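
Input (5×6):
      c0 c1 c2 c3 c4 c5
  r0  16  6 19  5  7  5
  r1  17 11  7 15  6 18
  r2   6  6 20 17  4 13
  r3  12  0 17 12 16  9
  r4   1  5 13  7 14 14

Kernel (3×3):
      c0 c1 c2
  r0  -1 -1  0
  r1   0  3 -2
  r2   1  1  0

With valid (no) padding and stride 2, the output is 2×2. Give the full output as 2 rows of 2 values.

9 46
-40 -13

Output[0,0]: The receptive field on the input at this output position is [16 6 19 / 17 11 7 / 6 6 20]. Elementwise product with the kernel and sum: 16·-1 + 6·-1 + 11·3 + 7·-2 + 6·1 + 6·1.
Output[0,1]: The receptive field on the input at this output position is [19 5 7 / 7 15 6 / 20 17 4]. Elementwise product with the kernel and sum: 19·-1 + 5·-1 + 15·3 + 6·-2 + 20·1 + 17·1.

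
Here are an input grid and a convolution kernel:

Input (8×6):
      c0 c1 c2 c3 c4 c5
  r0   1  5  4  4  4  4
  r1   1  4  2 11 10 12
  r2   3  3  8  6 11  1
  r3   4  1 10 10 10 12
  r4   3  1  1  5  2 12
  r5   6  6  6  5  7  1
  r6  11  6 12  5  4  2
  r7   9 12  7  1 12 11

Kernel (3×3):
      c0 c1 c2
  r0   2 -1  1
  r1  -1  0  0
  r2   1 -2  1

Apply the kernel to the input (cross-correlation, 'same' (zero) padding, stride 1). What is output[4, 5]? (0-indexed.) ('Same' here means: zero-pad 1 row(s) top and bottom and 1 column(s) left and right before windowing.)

11

The receptive field on the zero-padded input at this output position is [10 12 0 / 2 12 0 / 7 1 0]. Elementwise product with the kernel and sum: 10·2 + 12·-1 + 0·1 + 2·-1 + 7·1 + 1·-2 + 0·1.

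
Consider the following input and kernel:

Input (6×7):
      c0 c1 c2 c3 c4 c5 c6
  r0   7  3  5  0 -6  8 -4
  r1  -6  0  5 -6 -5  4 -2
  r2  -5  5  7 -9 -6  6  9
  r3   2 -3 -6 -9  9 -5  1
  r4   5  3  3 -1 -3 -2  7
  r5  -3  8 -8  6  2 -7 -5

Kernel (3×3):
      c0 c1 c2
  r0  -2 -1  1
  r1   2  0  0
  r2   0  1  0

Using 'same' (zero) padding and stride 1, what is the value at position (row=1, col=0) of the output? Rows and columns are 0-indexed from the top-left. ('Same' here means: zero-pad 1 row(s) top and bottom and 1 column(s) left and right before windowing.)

-9

The receptive field on the zero-padded input at this output position is [0 7 3 / 0 -6 0 / 0 -5 5]. Elementwise product with the kernel and sum: 0·-2 + 7·-1 + 3·1 + 0·2 + -5·1.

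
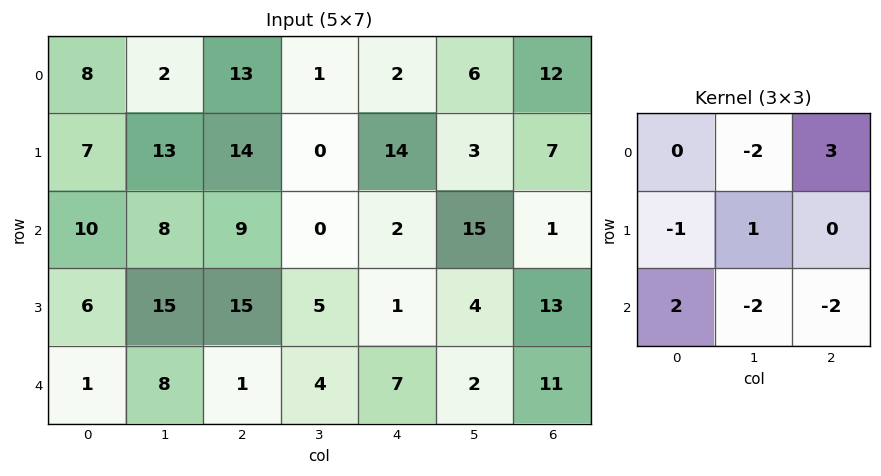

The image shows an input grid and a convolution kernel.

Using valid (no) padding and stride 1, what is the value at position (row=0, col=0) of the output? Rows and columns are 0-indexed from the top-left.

The receptive field on the input at this output position is [8 2 13 / 7 13 14 / 10 8 9]. Elementwise product with the kernel and sum: 2·-2 + 13·3 + 7·-1 + 13·1 + 10·2 + 8·-2 + 9·-2.

27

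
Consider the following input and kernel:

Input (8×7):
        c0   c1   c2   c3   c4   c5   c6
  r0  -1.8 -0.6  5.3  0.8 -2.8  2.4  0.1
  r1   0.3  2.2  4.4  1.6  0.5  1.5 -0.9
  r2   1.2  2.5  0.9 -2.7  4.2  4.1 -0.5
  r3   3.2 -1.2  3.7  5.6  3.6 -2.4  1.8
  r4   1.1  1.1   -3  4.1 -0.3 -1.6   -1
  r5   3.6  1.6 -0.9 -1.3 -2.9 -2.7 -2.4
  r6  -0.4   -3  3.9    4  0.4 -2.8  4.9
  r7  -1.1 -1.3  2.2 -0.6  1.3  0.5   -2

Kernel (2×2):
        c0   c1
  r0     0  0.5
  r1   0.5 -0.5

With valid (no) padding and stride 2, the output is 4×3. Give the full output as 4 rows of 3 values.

Output[0,0]: The receptive field on the input at this output position is [-1.8 -0.6 / 0.3 2.2]. Elementwise product with the kernel and sum: -0.6·0.5 + 0.3·0.5 + 2.2·-0.5.
Output[0,1]: The receptive field on the input at this output position is [5.3 0.8 / 4.4 1.6]. Elementwise product with the kernel and sum: 0.8·0.5 + 4.4·0.5 + 1.6·-0.5.

-1.25 1.8 0.7
3.45 -2.3 5.05
1.55 2.25 -0.9
-1.4 3.4 -1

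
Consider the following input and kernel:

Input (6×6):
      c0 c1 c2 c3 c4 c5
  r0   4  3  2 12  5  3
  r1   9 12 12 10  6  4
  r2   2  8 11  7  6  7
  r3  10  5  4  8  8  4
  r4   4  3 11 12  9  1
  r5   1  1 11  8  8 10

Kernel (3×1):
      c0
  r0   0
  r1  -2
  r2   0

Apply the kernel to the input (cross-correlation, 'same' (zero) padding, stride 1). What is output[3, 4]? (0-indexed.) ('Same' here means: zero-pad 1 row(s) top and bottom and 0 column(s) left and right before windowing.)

The receptive field on the zero-padded input at this output position is [6 / 8 / 9]. Elementwise product with the kernel and sum: 8·-2.

-16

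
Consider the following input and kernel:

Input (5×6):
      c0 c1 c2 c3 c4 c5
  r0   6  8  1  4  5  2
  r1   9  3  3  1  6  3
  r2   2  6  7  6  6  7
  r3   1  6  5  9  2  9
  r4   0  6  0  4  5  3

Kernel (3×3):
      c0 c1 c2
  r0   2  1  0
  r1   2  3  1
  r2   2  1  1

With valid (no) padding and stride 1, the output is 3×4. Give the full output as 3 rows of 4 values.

67 58 47 61
63 74 66 74
41 71 68 67

Output[0,0]: The receptive field on the input at this output position is [6 8 1 / 9 3 3 / 2 6 7]. Elementwise product with the kernel and sum: 6·2 + 8·1 + 9·2 + 3·3 + 3·1 + 2·2 + 6·1 + 7·1.
Output[0,1]: The receptive field on the input at this output position is [8 1 4 / 3 3 1 / 6 7 6]. Elementwise product with the kernel and sum: 8·2 + 1·1 + 3·2 + 3·3 + 1·1 + 6·2 + 7·1 + 6·1.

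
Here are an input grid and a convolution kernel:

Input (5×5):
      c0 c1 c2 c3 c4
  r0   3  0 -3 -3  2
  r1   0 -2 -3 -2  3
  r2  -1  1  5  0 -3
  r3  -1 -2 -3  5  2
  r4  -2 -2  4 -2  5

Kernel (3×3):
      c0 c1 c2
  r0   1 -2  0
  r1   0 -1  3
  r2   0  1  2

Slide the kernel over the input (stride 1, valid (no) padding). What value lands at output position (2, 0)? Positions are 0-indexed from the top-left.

-4

The receptive field on the input at this output position is [-1 1 5 / -1 -2 -3 / -2 -2 4]. Elementwise product with the kernel and sum: -1·1 + 1·-2 + -2·-1 + -3·3 + -2·1 + 4·2.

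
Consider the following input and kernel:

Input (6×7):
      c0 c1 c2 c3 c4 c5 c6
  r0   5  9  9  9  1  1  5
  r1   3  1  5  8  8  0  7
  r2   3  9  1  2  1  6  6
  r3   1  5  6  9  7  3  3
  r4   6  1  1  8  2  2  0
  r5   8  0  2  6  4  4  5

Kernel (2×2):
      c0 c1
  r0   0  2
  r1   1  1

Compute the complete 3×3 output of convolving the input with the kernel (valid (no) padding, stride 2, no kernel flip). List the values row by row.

22 31 10
24 19 22
10 24 12

Output[0,0]: The receptive field on the input at this output position is [5 9 / 3 1]. Elementwise product with the kernel and sum: 9·2 + 3·1 + 1·1.
Output[0,1]: The receptive field on the input at this output position is [9 9 / 5 8]. Elementwise product with the kernel and sum: 9·2 + 5·1 + 8·1.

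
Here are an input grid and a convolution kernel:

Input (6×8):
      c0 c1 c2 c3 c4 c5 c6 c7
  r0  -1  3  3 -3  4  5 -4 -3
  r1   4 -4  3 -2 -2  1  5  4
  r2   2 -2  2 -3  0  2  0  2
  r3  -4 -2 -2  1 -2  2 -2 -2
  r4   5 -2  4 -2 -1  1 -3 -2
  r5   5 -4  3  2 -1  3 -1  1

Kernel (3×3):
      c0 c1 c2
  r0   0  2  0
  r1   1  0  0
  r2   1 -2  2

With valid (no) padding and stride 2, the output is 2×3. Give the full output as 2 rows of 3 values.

20 5 4
9 -2 -7

Output[0,0]: The receptive field on the input at this output position is [-1 3 3 / 4 -4 3 / 2 -2 2]. Elementwise product with the kernel and sum: 3·2 + 4·1 + 2·1 + -2·-2 + 2·2.
Output[0,1]: The receptive field on the input at this output position is [3 -3 4 / 3 -2 -2 / 2 -3 0]. Elementwise product with the kernel and sum: -3·2 + 3·1 + 2·1 + -3·-2 + 0·2.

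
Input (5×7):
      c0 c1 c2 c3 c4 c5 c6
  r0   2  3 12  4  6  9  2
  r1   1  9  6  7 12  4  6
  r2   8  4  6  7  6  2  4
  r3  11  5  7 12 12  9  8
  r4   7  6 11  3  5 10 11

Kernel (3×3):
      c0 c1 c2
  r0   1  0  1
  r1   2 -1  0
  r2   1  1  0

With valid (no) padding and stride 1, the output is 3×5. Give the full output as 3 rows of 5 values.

Output[0,0]: The receptive field on the input at this output position is [2 3 12 / 1 9 6 / 8 4 6]. Elementwise product with the kernel and sum: 2·1 + 12·1 + 1·2 + 9·-1 + 8·1 + 4·1.

19 29 36 28 36
35 30 42 43 49
44 31 28 29 40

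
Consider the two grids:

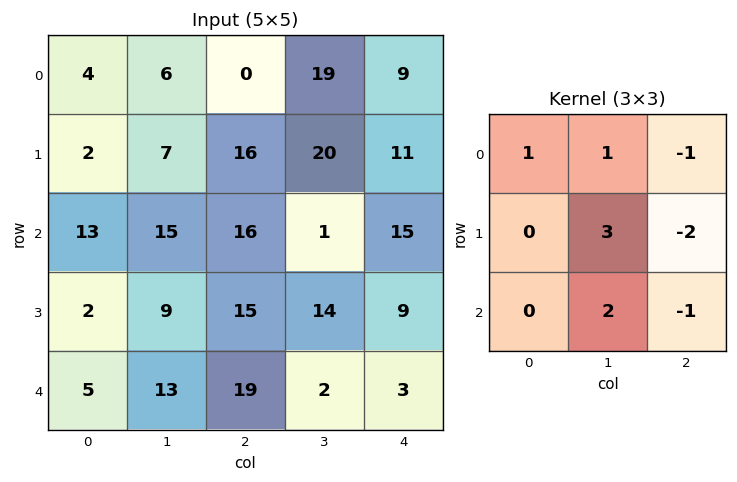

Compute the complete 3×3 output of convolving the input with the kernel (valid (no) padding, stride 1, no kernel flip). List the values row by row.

13 26 35
9 65 17
16 83 27

Output[0,0]: The receptive field on the input at this output position is [4 6 0 / 2 7 16 / 13 15 16]. Elementwise product with the kernel and sum: 4·1 + 6·1 + 0·-1 + 7·3 + 16·-2 + 15·2 + 16·-1.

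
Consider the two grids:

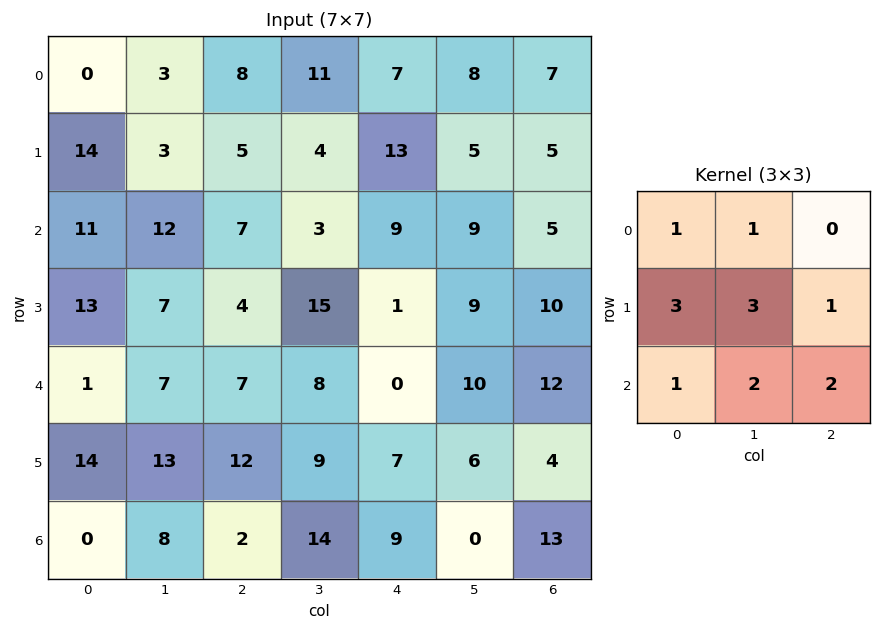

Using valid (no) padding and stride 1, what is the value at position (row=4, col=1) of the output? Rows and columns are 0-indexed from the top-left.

138

The receptive field on the input at this output position is [7 7 8 / 13 12 9 / 8 2 14]. Elementwise product with the kernel and sum: 7·1 + 7·1 + 13·3 + 12·3 + 9·1 + 8·1 + 2·2 + 14·2.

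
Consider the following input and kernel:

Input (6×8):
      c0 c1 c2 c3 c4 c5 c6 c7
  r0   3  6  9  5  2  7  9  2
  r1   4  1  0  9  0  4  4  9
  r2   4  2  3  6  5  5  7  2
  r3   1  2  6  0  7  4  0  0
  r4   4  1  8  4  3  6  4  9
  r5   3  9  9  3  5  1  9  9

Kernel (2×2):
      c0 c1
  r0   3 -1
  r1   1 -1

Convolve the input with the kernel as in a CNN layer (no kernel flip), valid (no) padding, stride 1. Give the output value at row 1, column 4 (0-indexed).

The receptive field on the input at this output position is [0 4 / 5 5]. Elementwise product with the kernel and sum: 0·3 + 4·-1 + 5·1 + 5·-1.

-4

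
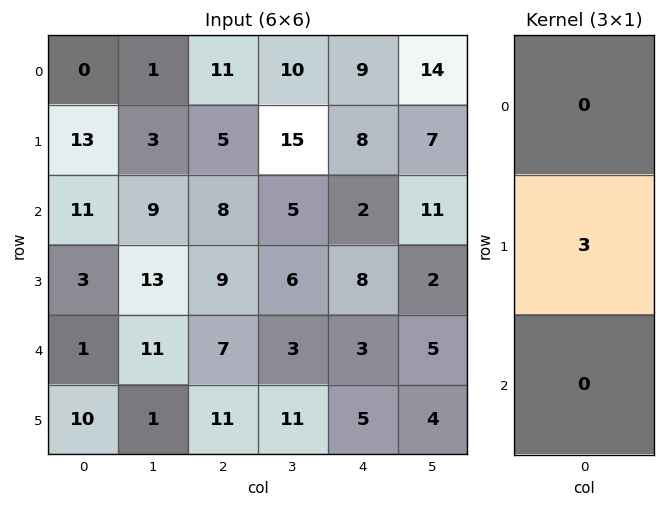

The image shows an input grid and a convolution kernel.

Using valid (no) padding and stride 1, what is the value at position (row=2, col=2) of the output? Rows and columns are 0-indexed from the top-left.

27

The receptive field on the input at this output position is [8 / 9 / 7]. Elementwise product with the kernel and sum: 9·3.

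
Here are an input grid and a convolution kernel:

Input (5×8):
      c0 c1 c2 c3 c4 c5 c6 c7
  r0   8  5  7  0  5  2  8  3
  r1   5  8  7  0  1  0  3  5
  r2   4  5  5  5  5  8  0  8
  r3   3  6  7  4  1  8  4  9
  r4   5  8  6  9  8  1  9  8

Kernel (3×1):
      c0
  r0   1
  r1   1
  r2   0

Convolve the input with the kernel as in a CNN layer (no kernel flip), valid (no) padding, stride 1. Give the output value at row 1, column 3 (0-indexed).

5

The receptive field on the input at this output position is [0 / 5 / 4]. Elementwise product with the kernel and sum: 0·1 + 5·1.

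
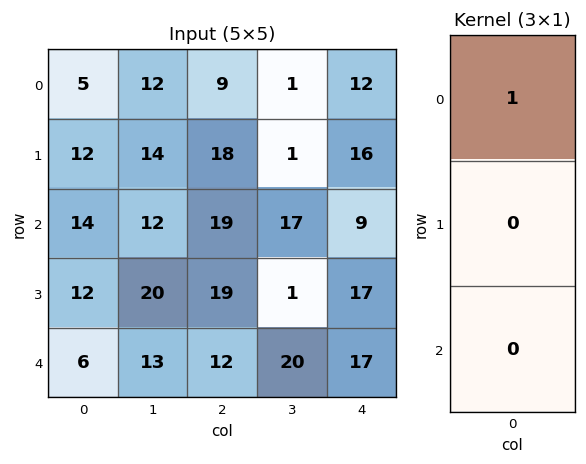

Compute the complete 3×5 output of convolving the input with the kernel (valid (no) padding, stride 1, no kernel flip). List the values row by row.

5 12 9 1 12
12 14 18 1 16
14 12 19 17 9

Output[0,0]: The receptive field on the input at this output position is [5 / 12 / 14]. Elementwise product with the kernel and sum: 5·1.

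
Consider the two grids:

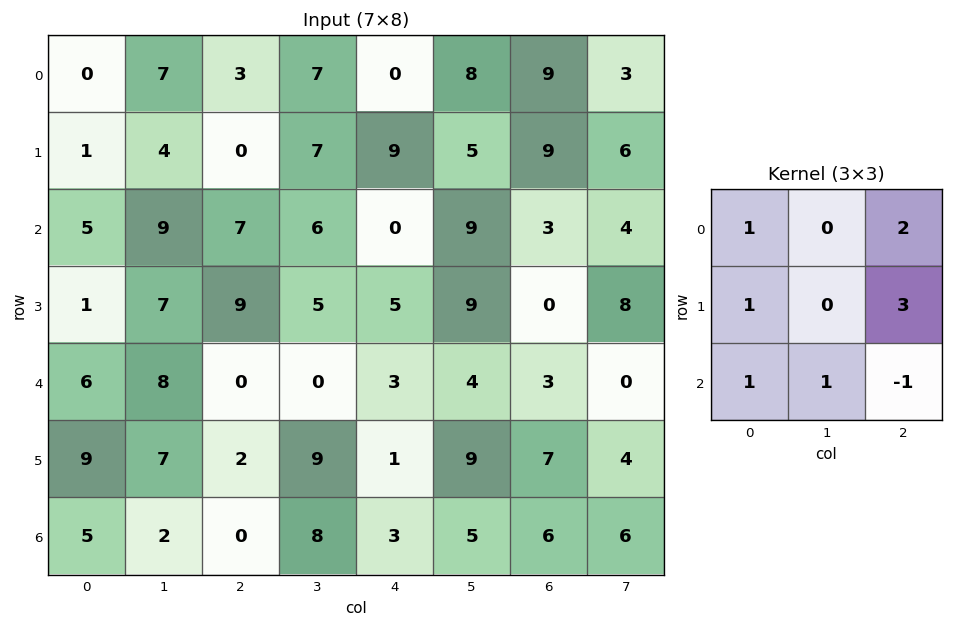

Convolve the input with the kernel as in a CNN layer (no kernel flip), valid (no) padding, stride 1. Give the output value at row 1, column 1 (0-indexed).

The receptive field on the input at this output position is [4 0 7 / 9 7 6 / 7 9 5]. Elementwise product with the kernel and sum: 4·1 + 7·2 + 9·1 + 6·3 + 7·1 + 9·1 + 5·-1.

56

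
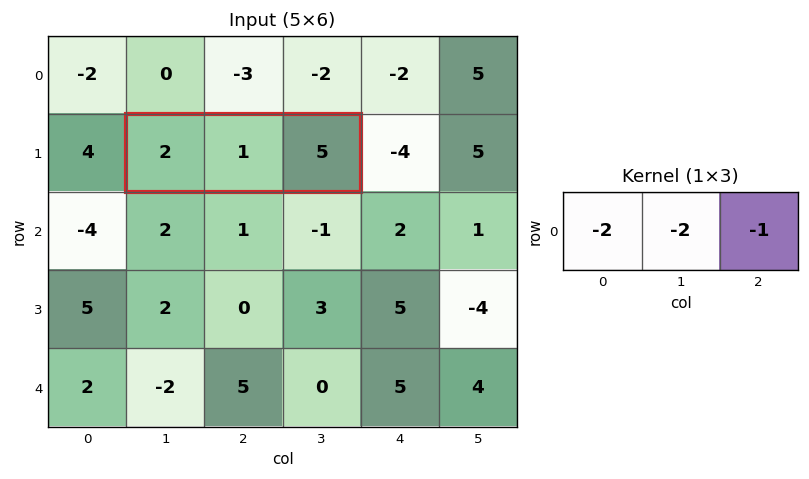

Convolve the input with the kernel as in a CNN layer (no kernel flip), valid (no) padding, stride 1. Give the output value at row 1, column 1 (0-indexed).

-11

The receptive field on the input at this output position is [2 1 5]. Elementwise product with the kernel and sum: 2·-2 + 1·-2 + 5·-1.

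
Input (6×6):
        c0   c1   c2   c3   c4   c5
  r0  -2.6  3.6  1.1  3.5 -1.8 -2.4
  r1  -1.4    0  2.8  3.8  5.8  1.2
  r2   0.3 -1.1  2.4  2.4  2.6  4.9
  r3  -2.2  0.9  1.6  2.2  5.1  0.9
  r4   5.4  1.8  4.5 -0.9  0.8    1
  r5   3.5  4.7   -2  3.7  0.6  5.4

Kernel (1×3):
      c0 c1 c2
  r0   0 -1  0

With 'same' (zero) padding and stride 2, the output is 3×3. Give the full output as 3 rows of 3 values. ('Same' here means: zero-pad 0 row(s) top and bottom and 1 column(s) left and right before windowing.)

Output[0,0]: The receptive field on the zero-padded input at this output position is [0 -2.6 3.6]. Elementwise product with the kernel and sum: -2.6·-1.

2.6 -1.1 1.8
-0.3 -2.4 -2.6
-5.4 -4.5 -0.8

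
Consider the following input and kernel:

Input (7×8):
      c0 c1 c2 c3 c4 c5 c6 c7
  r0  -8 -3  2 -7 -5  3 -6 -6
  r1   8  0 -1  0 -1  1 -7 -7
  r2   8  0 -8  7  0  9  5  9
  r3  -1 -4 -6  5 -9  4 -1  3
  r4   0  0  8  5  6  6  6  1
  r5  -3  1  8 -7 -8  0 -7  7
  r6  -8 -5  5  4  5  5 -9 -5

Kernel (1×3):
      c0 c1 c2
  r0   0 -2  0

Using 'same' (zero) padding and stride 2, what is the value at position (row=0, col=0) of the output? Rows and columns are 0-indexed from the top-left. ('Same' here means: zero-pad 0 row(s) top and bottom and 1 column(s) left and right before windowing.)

16

The receptive field on the zero-padded input at this output position is [0 -8 -3]. Elementwise product with the kernel and sum: -8·-2.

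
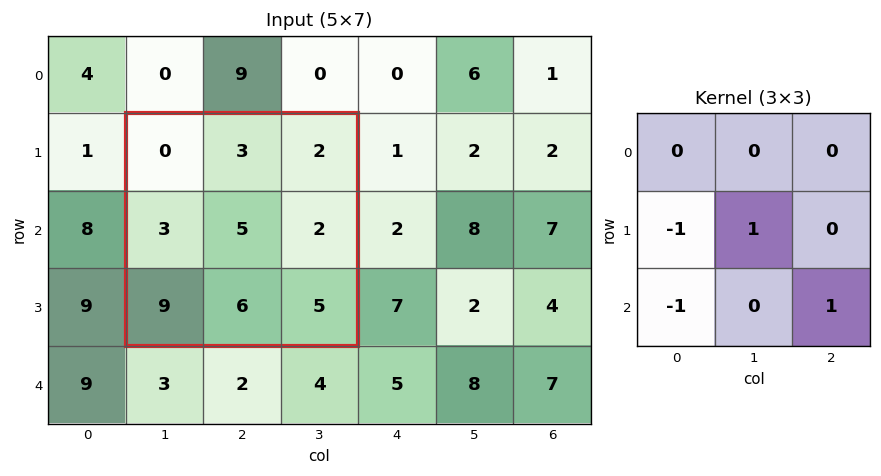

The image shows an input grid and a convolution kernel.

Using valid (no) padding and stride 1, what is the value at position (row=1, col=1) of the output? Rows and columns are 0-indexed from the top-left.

-2

The receptive field on the input at this output position is [0 3 2 / 3 5 2 / 9 6 5]. Elementwise product with the kernel and sum: 3·-1 + 5·1 + 9·-1 + 5·1.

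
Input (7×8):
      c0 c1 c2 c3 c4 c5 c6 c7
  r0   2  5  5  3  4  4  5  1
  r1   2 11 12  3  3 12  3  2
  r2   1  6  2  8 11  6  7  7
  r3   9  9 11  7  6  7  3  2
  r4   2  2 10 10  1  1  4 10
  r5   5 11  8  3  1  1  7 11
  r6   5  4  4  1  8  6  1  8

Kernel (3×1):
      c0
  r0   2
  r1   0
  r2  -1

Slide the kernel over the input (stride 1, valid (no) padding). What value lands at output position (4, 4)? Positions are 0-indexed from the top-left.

-6

The receptive field on the input at this output position is [1 / 1 / 8]. Elementwise product with the kernel and sum: 1·2 + 8·-1.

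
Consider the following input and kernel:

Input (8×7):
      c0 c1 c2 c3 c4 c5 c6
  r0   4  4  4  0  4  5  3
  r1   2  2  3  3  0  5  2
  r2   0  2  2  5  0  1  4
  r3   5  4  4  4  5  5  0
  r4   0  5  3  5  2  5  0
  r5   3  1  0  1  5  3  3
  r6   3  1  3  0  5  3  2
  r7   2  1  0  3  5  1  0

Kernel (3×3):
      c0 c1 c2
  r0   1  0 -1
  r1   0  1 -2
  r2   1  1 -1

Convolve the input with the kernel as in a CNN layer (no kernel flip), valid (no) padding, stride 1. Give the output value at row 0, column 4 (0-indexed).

The receptive field on the input at this output position is [4 5 3 / 0 5 2 / 0 1 4]. Elementwise product with the kernel and sum: 4·1 + 3·-1 + 5·1 + 2·-2 + 0·1 + 1·1 + 4·-1.

-1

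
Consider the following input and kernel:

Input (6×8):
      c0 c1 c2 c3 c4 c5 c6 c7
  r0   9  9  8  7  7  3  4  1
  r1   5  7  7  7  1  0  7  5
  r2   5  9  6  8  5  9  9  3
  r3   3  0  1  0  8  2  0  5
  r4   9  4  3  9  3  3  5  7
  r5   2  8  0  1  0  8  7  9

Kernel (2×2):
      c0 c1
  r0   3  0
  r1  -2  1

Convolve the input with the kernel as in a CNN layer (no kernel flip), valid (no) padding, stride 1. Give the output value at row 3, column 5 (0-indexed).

5

The receptive field on the input at this output position is [2 0 / 3 5]. Elementwise product with the kernel and sum: 2·3 + 3·-2 + 5·1.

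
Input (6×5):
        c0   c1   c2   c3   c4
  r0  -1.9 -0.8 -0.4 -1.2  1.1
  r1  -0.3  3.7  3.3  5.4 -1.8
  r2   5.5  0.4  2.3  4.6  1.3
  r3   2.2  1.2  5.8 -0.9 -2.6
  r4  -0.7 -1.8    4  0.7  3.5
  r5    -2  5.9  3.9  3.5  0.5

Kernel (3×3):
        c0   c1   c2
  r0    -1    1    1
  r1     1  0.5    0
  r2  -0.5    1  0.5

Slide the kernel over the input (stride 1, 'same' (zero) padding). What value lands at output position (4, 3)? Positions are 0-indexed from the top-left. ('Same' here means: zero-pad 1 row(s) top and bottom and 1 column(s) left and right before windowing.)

The receptive field on the zero-padded input at this output position is [5.8 -0.9 -2.6 / 4 0.7 3.5 / 3.9 3.5 0.5]. Elementwise product with the kernel and sum: 5.8·-1 + -0.9·1 + -2.6·1 + 4·1 + 0.7·0.5 + 3.9·-0.5 + 3.5·1 + 0.5·0.5.

-3.15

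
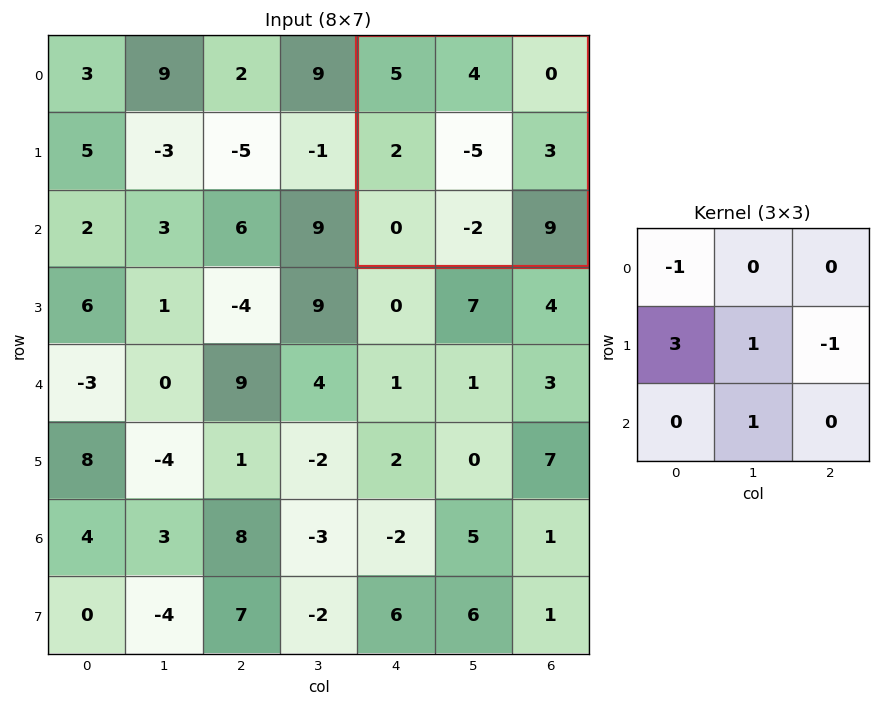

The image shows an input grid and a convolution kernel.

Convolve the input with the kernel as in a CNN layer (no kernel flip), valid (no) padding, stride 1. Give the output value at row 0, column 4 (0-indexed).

-9

The receptive field on the input at this output position is [5 4 0 / 2 -5 3 / 0 -2 9]. Elementwise product with the kernel and sum: 5·-1 + 2·3 + -5·1 + 3·-1 + -2·1.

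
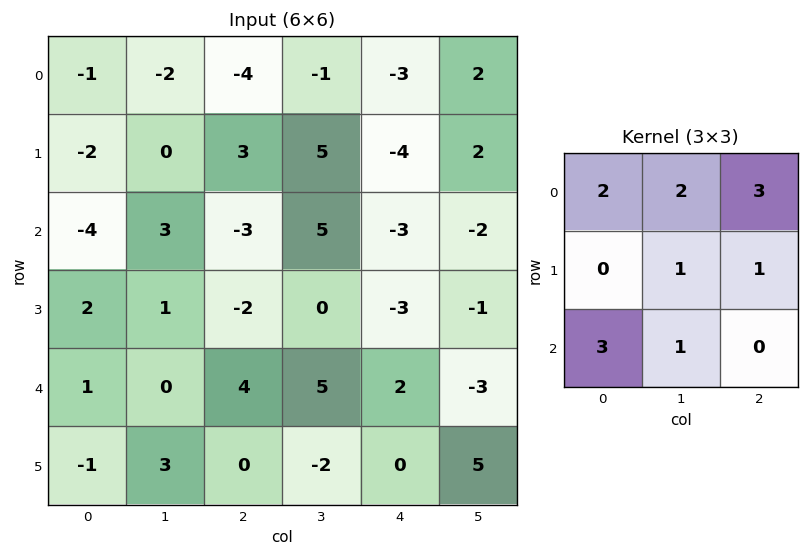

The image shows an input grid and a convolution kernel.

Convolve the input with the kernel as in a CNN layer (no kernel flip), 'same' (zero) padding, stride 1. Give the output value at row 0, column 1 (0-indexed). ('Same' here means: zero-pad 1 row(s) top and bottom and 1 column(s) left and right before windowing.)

The receptive field on the zero-padded input at this output position is [0 0 0 / -1 -2 -4 / -2 0 3]. Elementwise product with the kernel and sum: 0·2 + 0·2 + 0·3 + -2·1 + -4·1 + -2·3 + 0·1.

-12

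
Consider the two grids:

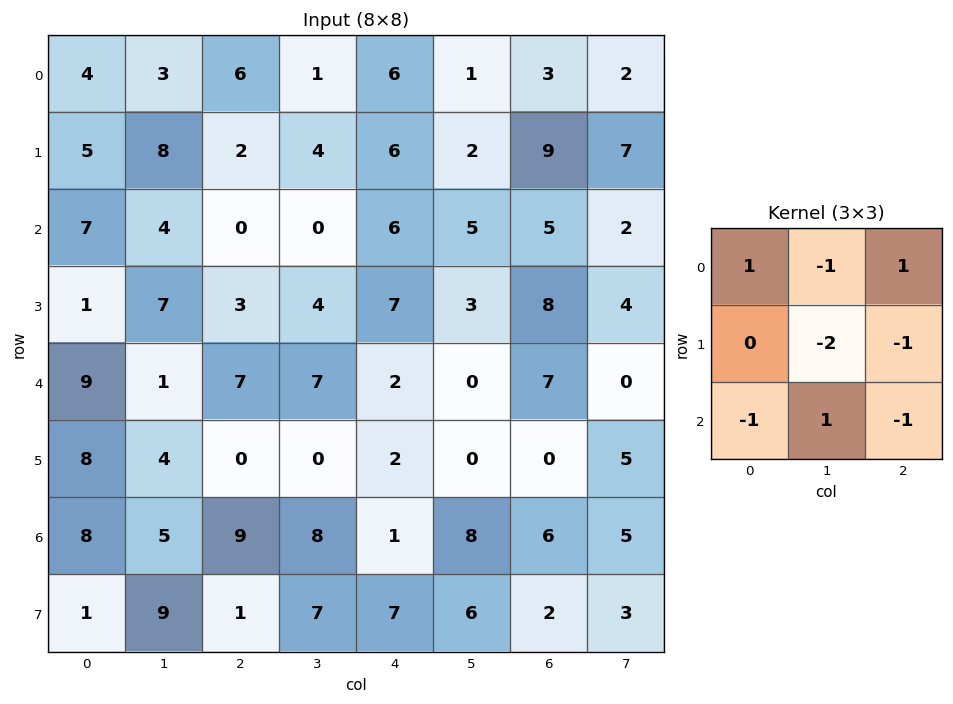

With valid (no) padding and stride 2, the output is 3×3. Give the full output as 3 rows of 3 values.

Output[0,0]: The receptive field on the input at this output position is [4 3 6 / 5 8 2 / 7 4 0]. Elementwise product with the kernel and sum: 4·1 + 3·-1 + 6·1 + 8·-2 + 2·-1 + 7·-1 + 4·1 + 0·-1.
Output[0,1]: The receptive field on the input at this output position is [6 1 6 / 2 4 6 / 0 0 6]. Elementwise product with the kernel and sum: 6·1 + 1·-1 + 6·1 + 4·-2 + 6·-1 + 0·-1 + 0·1 + 6·-1.

-14 -9 -11
-29 -11 -17
-5 -2 10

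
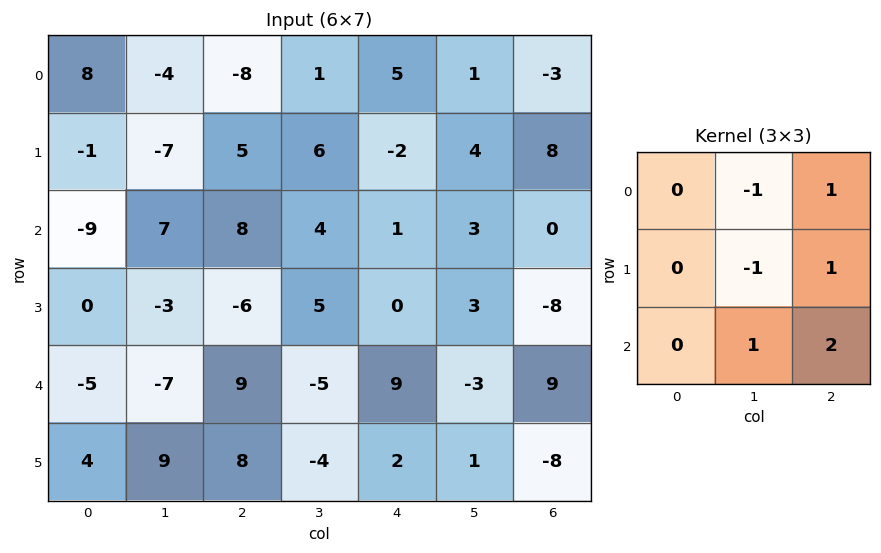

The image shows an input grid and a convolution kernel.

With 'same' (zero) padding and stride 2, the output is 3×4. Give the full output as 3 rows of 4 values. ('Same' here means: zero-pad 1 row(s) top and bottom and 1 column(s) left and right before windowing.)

Output[0,0]: The receptive field on the zero-padded input at this output position is [0 0 0 / 0 8 -4 / 0 -1 -7]. Elementwise product with the kernel and sum: 0·-1 + 0·1 + 8·-1 + -4·1 + -1·1 + -7·2.
Output[0,1]: The receptive field on the zero-padded input at this output position is [0 0 0 / -4 -8 1 / -7 5 6]. Elementwise product with the kernel and sum: 0·-1 + 0·1 + -8·-1 + 1·1 + 5·1 + 6·2.

-27 26 2 11
4 1 14 -16
17 -3 -5 -9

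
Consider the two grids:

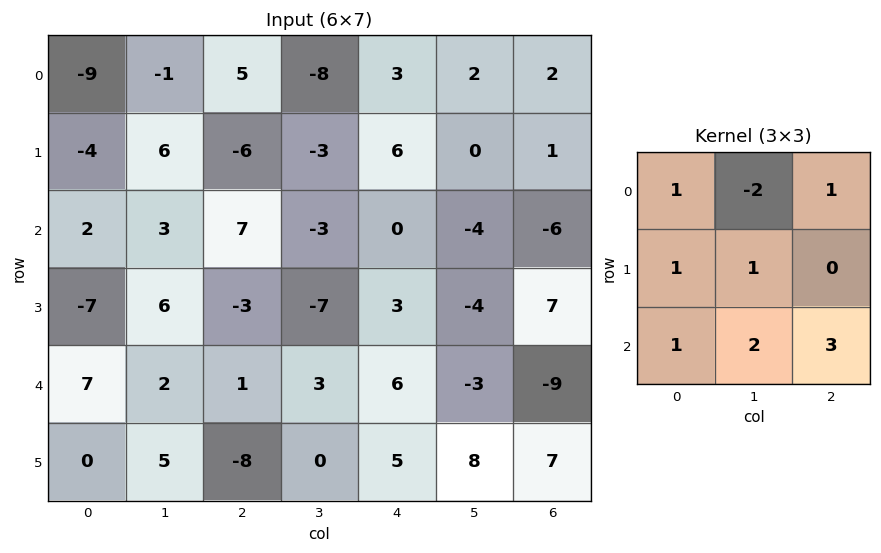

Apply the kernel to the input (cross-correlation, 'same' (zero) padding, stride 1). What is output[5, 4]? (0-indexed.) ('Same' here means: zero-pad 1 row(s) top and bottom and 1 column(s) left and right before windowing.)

-7

The receptive field on the zero-padded input at this output position is [3 6 -3 / 0 5 8 / 0 0 0]. Elementwise product with the kernel and sum: 3·1 + 6·-2 + -3·1 + 0·1 + 5·1 + 0·1 + 0·2 + 0·3.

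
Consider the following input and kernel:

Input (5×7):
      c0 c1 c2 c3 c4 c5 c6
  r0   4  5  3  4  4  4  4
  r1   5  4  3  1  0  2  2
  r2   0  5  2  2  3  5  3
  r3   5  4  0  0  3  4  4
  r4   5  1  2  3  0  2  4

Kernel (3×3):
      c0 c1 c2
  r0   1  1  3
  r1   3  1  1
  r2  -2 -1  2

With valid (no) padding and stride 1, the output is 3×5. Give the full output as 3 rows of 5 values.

Output[0,0]: The receptive field on the input at this output position is [4 5 3 / 5 4 3 / 0 5 2]. Elementwise product with the kernel and sum: 4·1 + 5·1 + 3·3 + 5·3 + 4·1 + 3·1 + 0·-2 + 5·-1 + 2·2.

39 28 29 28 19
11 21 21 26 23
23 27 9 25 40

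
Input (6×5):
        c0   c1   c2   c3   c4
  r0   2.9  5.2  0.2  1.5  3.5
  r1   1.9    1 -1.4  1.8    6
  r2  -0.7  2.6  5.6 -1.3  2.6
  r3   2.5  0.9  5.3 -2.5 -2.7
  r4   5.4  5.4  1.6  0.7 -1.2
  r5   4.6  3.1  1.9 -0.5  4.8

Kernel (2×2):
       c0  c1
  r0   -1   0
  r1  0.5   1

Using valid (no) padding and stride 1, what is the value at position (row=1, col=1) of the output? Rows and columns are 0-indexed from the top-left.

5.9

The receptive field on the input at this output position is [1 -1.4 / 2.6 5.6]. Elementwise product with the kernel and sum: 1·-1 + 2.6·0.5 + 5.6·1.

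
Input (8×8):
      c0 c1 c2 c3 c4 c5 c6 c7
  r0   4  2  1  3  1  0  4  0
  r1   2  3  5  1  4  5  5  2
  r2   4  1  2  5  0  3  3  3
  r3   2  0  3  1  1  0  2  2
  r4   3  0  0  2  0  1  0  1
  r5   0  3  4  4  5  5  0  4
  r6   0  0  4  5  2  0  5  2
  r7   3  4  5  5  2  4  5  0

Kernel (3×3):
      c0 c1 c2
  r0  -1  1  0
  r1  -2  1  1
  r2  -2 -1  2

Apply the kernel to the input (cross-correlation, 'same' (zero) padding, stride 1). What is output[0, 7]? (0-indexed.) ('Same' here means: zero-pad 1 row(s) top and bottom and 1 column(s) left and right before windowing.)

-20

The receptive field on the zero-padded input at this output position is [0 0 0 / 4 0 0 / 5 2 0]. Elementwise product with the kernel and sum: 0·-1 + 0·1 + 4·-2 + 0·1 + 0·1 + 5·-2 + 2·-1 + 0·2.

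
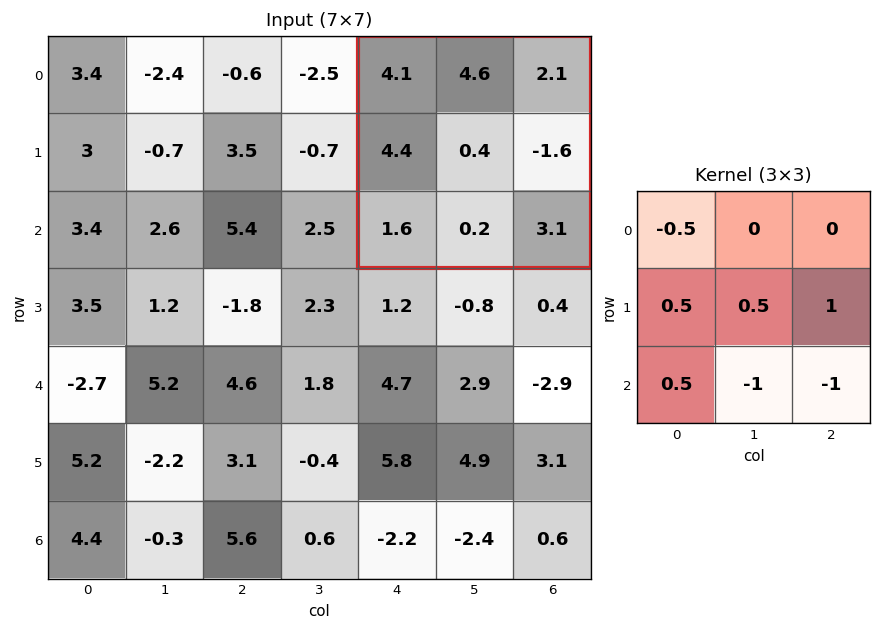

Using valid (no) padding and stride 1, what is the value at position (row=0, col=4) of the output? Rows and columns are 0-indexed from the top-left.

-3.75

The receptive field on the input at this output position is [4.1 4.6 2.1 / 4.4 0.4 -1.6 / 1.6 0.2 3.1]. Elementwise product with the kernel and sum: 4.1·-0.5 + 4.4·0.5 + 0.4·0.5 + -1.6·1 + 1.6·0.5 + 0.2·-1 + 3.1·-1.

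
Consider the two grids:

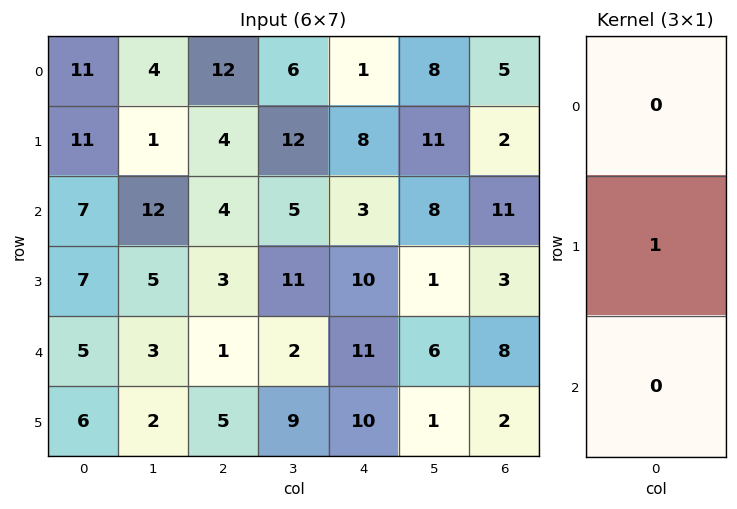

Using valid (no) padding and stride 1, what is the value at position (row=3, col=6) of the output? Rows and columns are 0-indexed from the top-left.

8

The receptive field on the input at this output position is [3 / 8 / 2]. Elementwise product with the kernel and sum: 8·1.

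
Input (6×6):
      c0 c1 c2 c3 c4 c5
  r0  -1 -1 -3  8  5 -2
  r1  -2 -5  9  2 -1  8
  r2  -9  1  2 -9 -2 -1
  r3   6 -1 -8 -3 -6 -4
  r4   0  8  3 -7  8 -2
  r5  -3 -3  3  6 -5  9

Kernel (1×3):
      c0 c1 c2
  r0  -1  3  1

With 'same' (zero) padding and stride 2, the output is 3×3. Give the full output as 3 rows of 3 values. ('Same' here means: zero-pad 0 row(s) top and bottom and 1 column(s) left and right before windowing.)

-4 0 5
-26 -4 2
8 -6 29

Output[0,0]: The receptive field on the zero-padded input at this output position is [0 -1 -1]. Elementwise product with the kernel and sum: 0·-1 + -1·3 + -1·1.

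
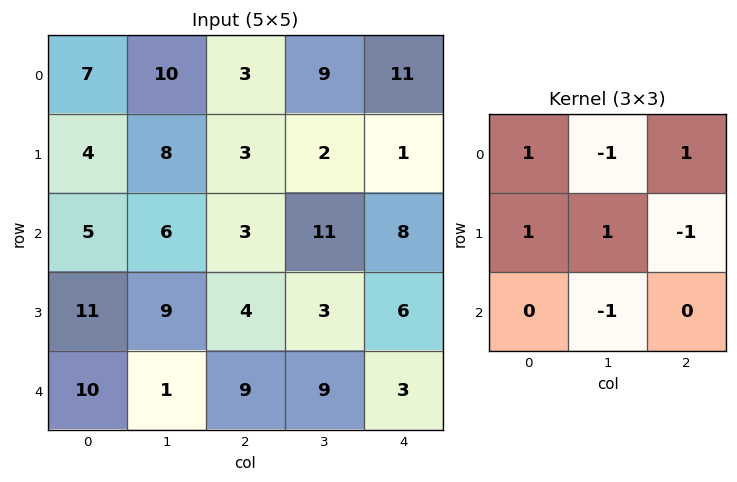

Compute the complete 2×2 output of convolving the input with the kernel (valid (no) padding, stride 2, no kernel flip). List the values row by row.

3 -2
17 -8

Output[0,0]: The receptive field on the input at this output position is [7 10 3 / 4 8 3 / 5 6 3]. Elementwise product with the kernel and sum: 7·1 + 10·-1 + 3·1 + 4·1 + 8·1 + 3·-1 + 6·-1.
Output[0,1]: The receptive field on the input at this output position is [3 9 11 / 3 2 1 / 3 11 8]. Elementwise product with the kernel and sum: 3·1 + 9·-1 + 11·1 + 3·1 + 2·1 + 1·-1 + 11·-1.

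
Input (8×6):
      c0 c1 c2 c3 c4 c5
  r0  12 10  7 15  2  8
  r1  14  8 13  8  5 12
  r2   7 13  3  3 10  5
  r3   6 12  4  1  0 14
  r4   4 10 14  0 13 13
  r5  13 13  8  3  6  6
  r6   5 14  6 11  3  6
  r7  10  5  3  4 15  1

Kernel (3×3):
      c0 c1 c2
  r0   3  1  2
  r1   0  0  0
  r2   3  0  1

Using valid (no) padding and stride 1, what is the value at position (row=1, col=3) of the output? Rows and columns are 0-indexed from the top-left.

The receptive field on the input at this output position is [8 5 12 / 3 10 5 / 1 0 14]. Elementwise product with the kernel and sum: 8·3 + 5·1 + 12·2 + 1·3 + 14·1.

70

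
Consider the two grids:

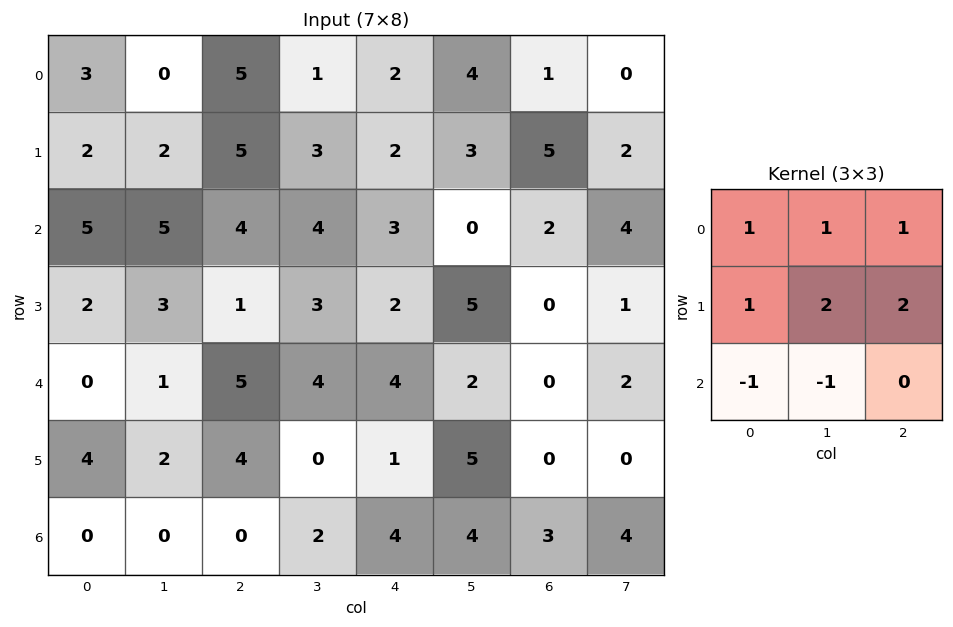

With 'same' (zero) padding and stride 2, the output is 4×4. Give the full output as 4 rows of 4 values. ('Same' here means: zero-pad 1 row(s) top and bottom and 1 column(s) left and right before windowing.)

Output[0,0]: The receptive field on the zero-padded input at this output position is [0 0 0 / 0 3 0 / 0 2 2]. Elementwise product with the kernel and sum: 0·1 + 0·1 + 0·1 + 0·1 + 3·2 + 0·2 + 0·-1 + 2·-1.

4 5 8 -2
22 27 13 17
3 20 25 7
6 10 24 23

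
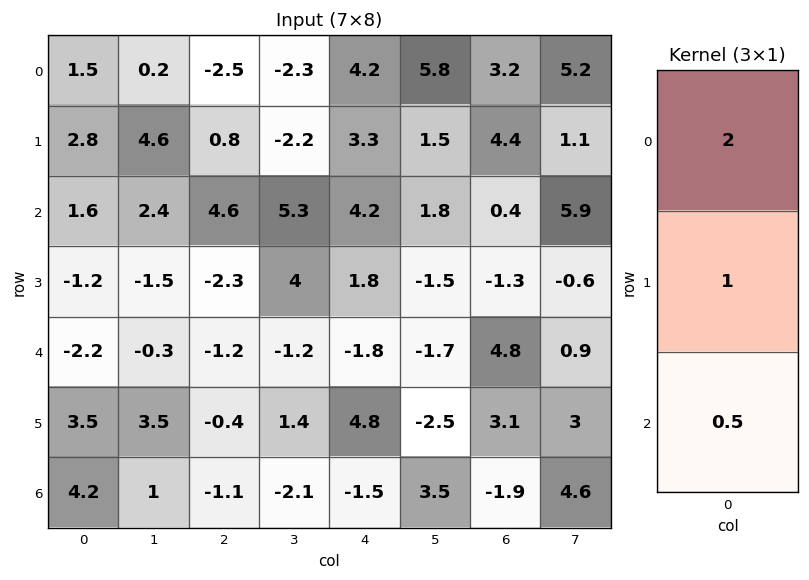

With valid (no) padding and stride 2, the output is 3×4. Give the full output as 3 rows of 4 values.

Output[0,0]: The receptive field on the input at this output position is [1.5 / 2.8 / 1.6]. Elementwise product with the kernel and sum: 1.5·2 + 2.8·1 + 1.6·0.5.

6.6 -1.9 13.8 11
0.9 6.3 9.3 1.9
1.2 -3.35 0.45 11.75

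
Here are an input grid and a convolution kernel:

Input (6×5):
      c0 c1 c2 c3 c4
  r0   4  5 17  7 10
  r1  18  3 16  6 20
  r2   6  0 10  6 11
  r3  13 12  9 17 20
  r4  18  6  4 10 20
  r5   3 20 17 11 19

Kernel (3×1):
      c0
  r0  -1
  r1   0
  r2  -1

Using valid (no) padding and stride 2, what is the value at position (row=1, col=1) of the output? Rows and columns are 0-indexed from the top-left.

-14

The receptive field on the input at this output position is [10 / 9 / 4]. Elementwise product with the kernel and sum: 10·-1 + 4·-1.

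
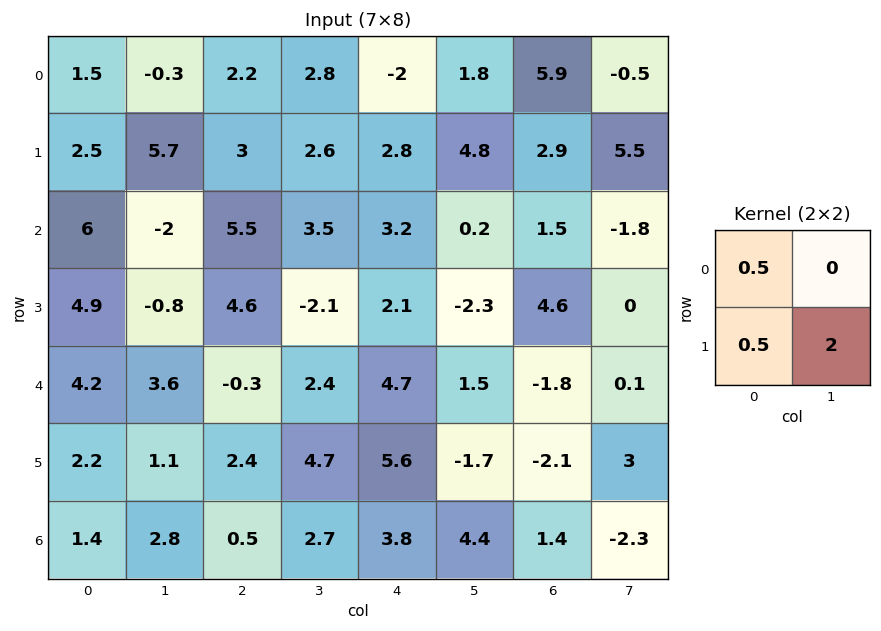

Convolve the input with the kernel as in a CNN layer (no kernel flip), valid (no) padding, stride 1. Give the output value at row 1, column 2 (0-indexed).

11.25

The receptive field on the input at this output position is [3 2.6 / 5.5 3.5]. Elementwise product with the kernel and sum: 3·0.5 + 5.5·0.5 + 3.5·2.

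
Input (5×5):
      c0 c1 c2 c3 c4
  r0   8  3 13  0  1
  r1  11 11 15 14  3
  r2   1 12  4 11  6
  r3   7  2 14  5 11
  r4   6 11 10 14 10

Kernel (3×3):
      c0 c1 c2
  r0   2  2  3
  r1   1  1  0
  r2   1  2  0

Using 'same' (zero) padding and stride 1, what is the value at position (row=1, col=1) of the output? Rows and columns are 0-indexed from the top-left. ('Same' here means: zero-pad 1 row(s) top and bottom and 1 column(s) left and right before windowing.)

The receptive field on the zero-padded input at this output position is [8 3 13 / 11 11 15 / 1 12 4]. Elementwise product with the kernel and sum: 8·2 + 3·2 + 13·3 + 11·1 + 11·1 + 1·1 + 12·2.

108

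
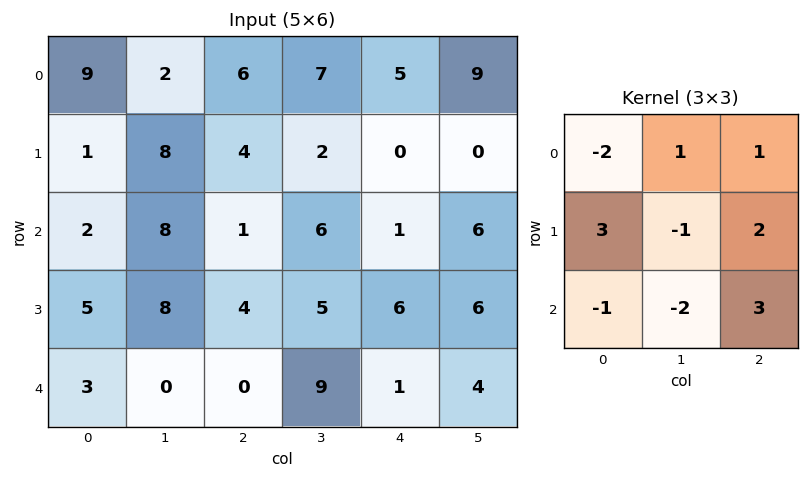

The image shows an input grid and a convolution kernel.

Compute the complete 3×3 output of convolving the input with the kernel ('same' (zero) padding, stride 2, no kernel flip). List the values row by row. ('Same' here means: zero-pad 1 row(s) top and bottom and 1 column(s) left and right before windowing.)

17 4 32
37 24 26
10 11 36

Output[0,0]: The receptive field on the zero-padded input at this output position is [0 0 0 / 0 9 2 / 0 1 8]. Elementwise product with the kernel and sum: 0·-2 + 0·1 + 0·1 + 0·3 + 9·-1 + 2·2 + 0·-1 + 1·-2 + 8·3.
Output[0,1]: The receptive field on the zero-padded input at this output position is [0 0 0 / 2 6 7 / 8 4 2]. Elementwise product with the kernel and sum: 0·-2 + 0·1 + 0·1 + 2·3 + 6·-1 + 7·2 + 8·-1 + 4·-2 + 2·3.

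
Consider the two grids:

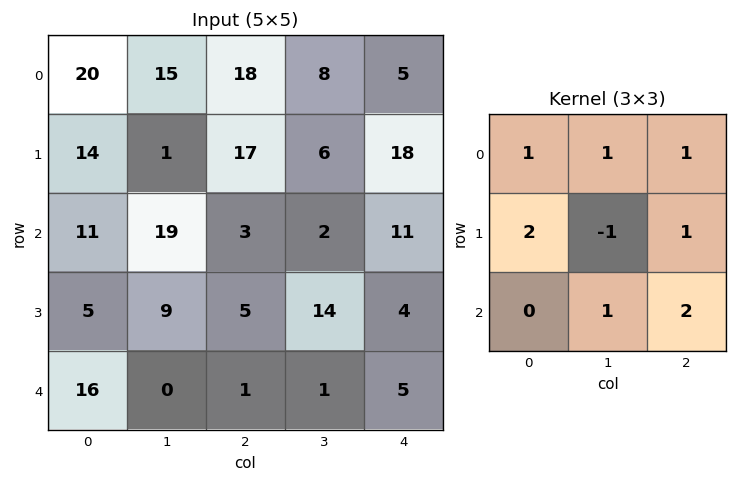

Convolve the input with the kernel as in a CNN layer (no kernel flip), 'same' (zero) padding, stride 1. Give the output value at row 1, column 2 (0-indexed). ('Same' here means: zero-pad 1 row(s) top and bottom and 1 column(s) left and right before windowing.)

39

The receptive field on the zero-padded input at this output position is [15 18 8 / 1 17 6 / 19 3 2]. Elementwise product with the kernel and sum: 15·1 + 18·1 + 8·1 + 1·2 + 17·-1 + 6·1 + 3·1 + 2·2.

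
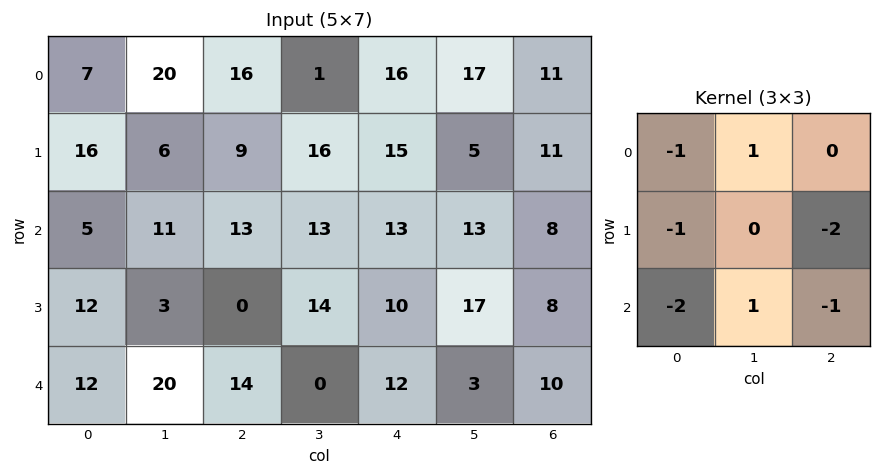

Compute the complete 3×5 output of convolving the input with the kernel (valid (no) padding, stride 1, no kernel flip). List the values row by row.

-33 -64 -80 -37 -57
-62 -54 -28 -75 -50
-24 -55 -60 -39 -57

Output[0,0]: The receptive field on the input at this output position is [7 20 16 / 16 6 9 / 5 11 13]. Elementwise product with the kernel and sum: 7·-1 + 20·1 + 16·-1 + 9·-2 + 5·-2 + 11·1 + 13·-1.
Output[0,1]: The receptive field on the input at this output position is [20 16 1 / 6 9 16 / 11 13 13]. Elementwise product with the kernel and sum: 20·-1 + 16·1 + 6·-1 + 16·-2 + 11·-2 + 13·1 + 13·-1.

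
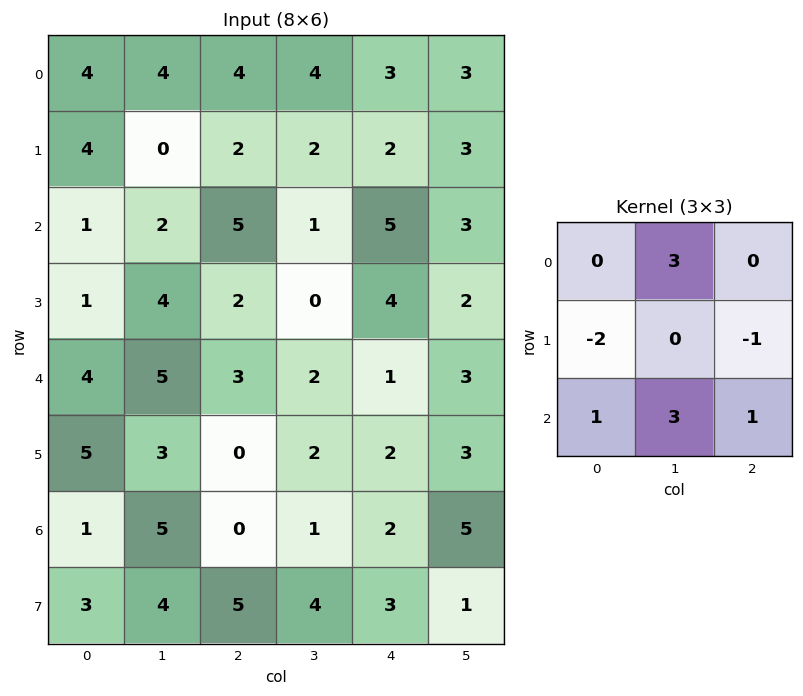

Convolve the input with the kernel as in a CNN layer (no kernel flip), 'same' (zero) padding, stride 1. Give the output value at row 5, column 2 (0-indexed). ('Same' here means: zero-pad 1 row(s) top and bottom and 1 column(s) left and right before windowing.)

The receptive field on the zero-padded input at this output position is [5 3 2 / 3 0 2 / 5 0 1]. Elementwise product with the kernel and sum: 3·3 + 3·-2 + 2·-1 + 5·1 + 0·3 + 1·1.

7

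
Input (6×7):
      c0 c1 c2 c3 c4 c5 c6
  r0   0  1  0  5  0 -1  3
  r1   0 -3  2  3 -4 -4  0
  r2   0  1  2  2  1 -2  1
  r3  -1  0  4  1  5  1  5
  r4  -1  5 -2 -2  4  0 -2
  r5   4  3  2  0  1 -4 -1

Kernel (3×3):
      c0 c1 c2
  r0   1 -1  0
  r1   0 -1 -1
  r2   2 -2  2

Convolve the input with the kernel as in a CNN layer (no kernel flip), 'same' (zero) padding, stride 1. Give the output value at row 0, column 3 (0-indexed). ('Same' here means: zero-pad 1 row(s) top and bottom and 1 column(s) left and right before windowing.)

The receptive field on the zero-padded input at this output position is [0 0 0 / 0 5 0 / 2 3 -4]. Elementwise product with the kernel and sum: 0·1 + 0·-1 + 5·-1 + 0·-1 + 2·2 + 3·-2 + -4·2.

-15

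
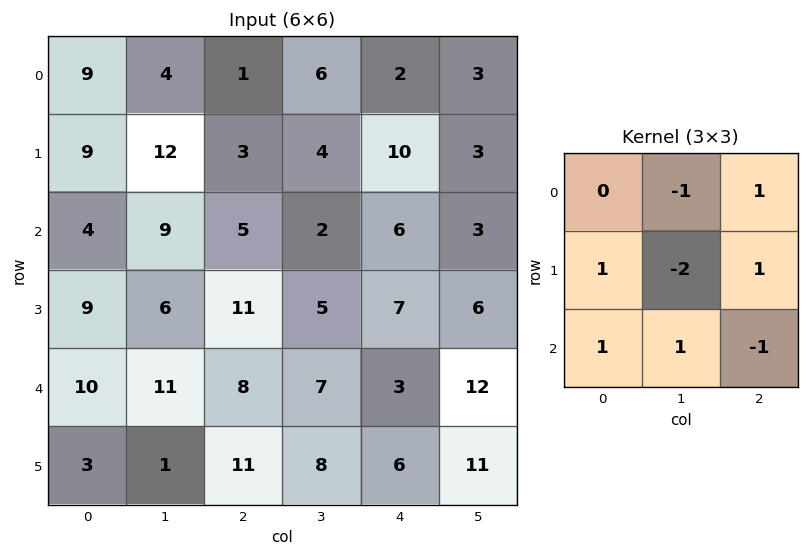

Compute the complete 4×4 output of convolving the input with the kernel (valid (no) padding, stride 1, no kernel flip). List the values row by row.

-7 27 2 -7
-14 14 22 -8
17 -2 24 -8
-6 0 12 15

Output[0,0]: The receptive field on the input at this output position is [9 4 1 / 9 12 3 / 4 9 5]. Elementwise product with the kernel and sum: 4·-1 + 1·1 + 9·1 + 12·-2 + 3·1 + 4·1 + 9·1 + 5·-1.
Output[0,1]: The receptive field on the input at this output position is [4 1 6 / 12 3 4 / 9 5 2]. Elementwise product with the kernel and sum: 1·-1 + 6·1 + 12·1 + 3·-2 + 4·1 + 9·1 + 5·1 + 2·-1.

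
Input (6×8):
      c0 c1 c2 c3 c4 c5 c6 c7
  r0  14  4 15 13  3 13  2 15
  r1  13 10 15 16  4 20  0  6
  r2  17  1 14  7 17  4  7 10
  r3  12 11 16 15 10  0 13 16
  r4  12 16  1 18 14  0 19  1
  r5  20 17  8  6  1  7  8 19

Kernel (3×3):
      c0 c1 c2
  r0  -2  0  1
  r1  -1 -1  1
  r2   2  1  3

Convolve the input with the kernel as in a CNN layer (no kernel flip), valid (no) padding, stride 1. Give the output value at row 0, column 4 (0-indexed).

31

The receptive field on the input at this output position is [3 13 2 / 4 20 0 / 17 4 7]. Elementwise product with the kernel and sum: 3·-2 + 2·1 + 4·-1 + 20·-1 + 0·1 + 17·2 + 4·1 + 7·3.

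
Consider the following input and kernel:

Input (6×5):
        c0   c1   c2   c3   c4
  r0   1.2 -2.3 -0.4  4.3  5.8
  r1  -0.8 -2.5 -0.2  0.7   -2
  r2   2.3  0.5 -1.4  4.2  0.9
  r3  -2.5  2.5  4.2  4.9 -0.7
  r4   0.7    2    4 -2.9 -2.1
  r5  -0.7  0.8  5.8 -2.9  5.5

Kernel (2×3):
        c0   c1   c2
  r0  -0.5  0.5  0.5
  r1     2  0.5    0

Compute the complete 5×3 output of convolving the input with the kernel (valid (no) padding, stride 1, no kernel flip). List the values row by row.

-4.8 -2 5.2
3.9 1.8 -1.25
-5.35 8.25 14.1
7 9.3 6.55
1.65 4.05 5.65

Output[0,0]: The receptive field on the input at this output position is [1.2 -2.3 -0.4 / -0.8 -2.5 -0.2]. Elementwise product with the kernel and sum: 1.2·-0.5 + -2.3·0.5 + -0.4·0.5 + -0.8·2 + -2.5·0.5.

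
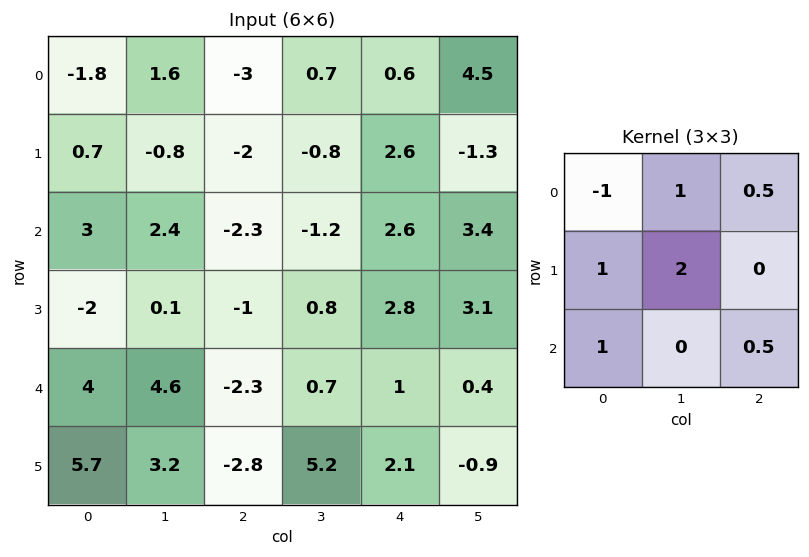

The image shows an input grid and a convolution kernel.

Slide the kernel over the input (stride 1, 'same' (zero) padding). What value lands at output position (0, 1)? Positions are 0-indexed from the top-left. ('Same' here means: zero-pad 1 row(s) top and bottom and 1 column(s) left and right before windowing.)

1.1

The receptive field on the zero-padded input at this output position is [0 0 0 / -1.8 1.6 -3 / 0.7 -0.8 -2]. Elementwise product with the kernel and sum: 0·-1 + 0·1 + 0·0.5 + -1.8·1 + 1.6·2 + 0.7·1 + -2·0.5.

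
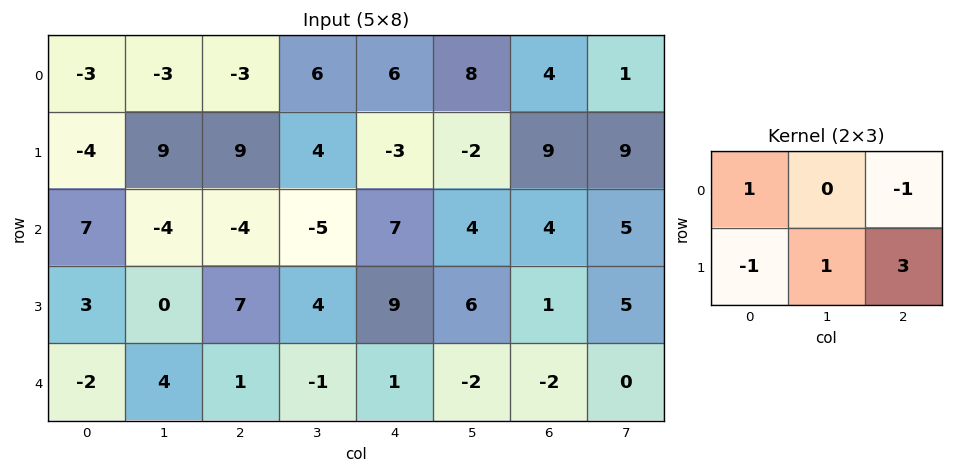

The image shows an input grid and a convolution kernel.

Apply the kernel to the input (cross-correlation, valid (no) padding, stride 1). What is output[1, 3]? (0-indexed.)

The receptive field on the input at this output position is [4 -3 -2 / -5 7 4]. Elementwise product with the kernel and sum: 4·1 + -2·-1 + -5·-1 + 7·1 + 4·3.

30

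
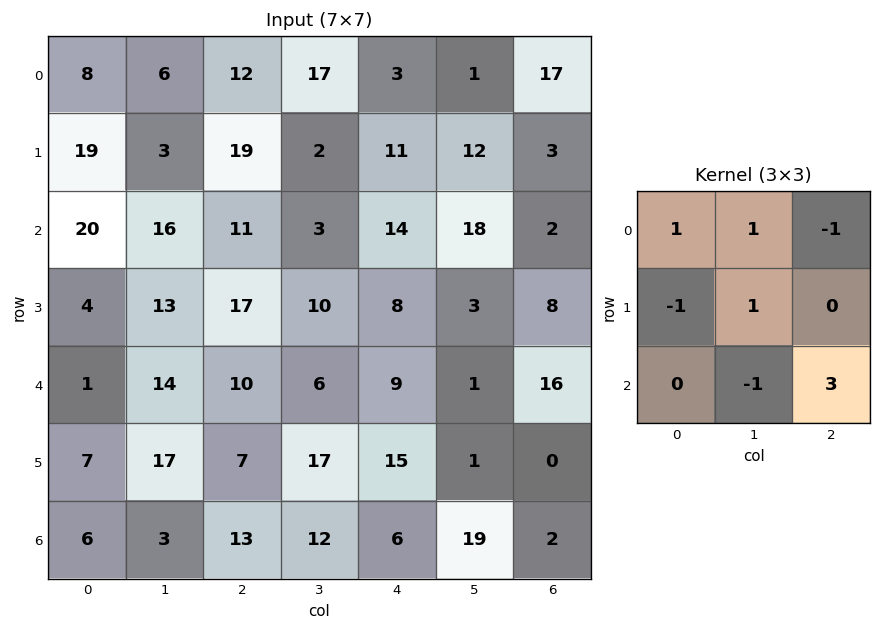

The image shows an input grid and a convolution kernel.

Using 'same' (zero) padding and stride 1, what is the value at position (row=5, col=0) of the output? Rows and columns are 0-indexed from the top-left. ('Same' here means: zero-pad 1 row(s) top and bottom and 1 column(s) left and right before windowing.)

-3

The receptive field on the zero-padded input at this output position is [0 1 14 / 0 7 17 / 0 6 3]. Elementwise product with the kernel and sum: 0·1 + 1·1 + 14·-1 + 0·-1 + 7·1 + 6·-1 + 3·3.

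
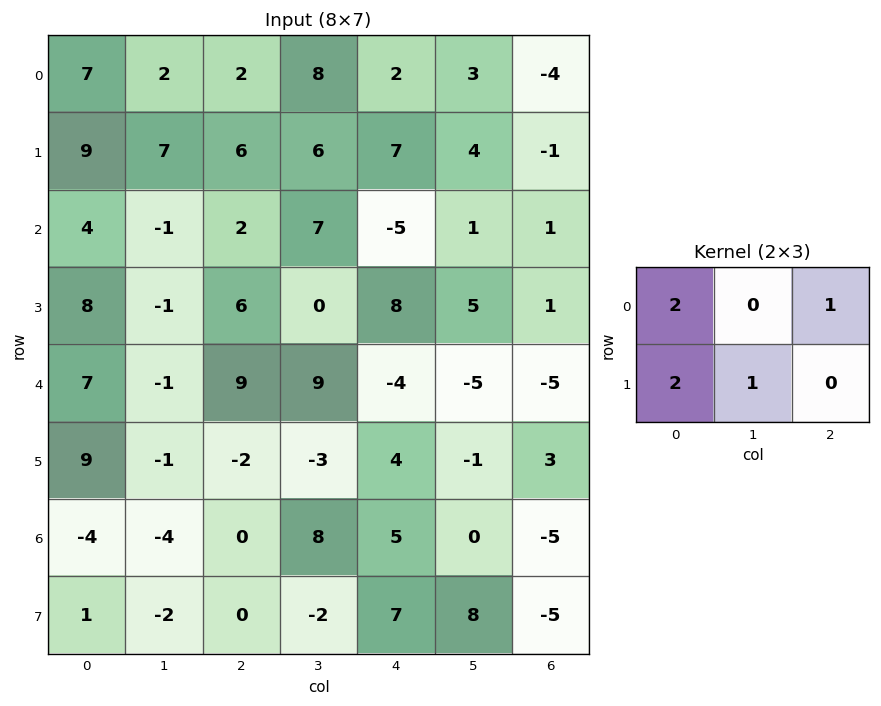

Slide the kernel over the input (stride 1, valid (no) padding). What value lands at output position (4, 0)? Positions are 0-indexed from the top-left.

The receptive field on the input at this output position is [7 -1 9 / 9 -1 -2]. Elementwise product with the kernel and sum: 7·2 + 9·1 + 9·2 + -1·1.

40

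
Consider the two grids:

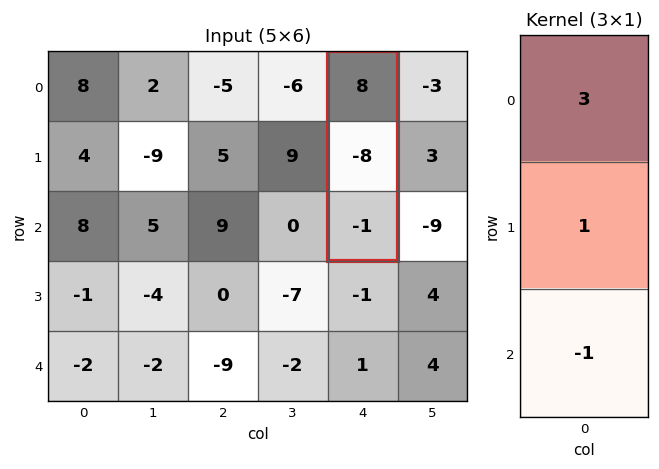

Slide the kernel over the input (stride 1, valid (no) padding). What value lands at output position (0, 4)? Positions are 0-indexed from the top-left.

17

The receptive field on the input at this output position is [8 / -8 / -1]. Elementwise product with the kernel and sum: 8·3 + -8·1 + -1·-1.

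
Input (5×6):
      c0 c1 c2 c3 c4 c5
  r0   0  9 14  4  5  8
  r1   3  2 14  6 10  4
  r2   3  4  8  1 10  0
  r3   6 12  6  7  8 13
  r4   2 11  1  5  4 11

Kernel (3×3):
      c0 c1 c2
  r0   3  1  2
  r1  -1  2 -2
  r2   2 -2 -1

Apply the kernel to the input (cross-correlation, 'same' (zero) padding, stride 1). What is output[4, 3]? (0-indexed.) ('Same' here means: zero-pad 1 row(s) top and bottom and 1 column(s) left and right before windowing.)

The receptive field on the zero-padded input at this output position is [6 7 8 / 1 5 4 / 0 0 0]. Elementwise product with the kernel and sum: 6·3 + 7·1 + 8·2 + 1·-1 + 5·2 + 4·-2 + 0·2 + 0·-2 + 0·-1.

42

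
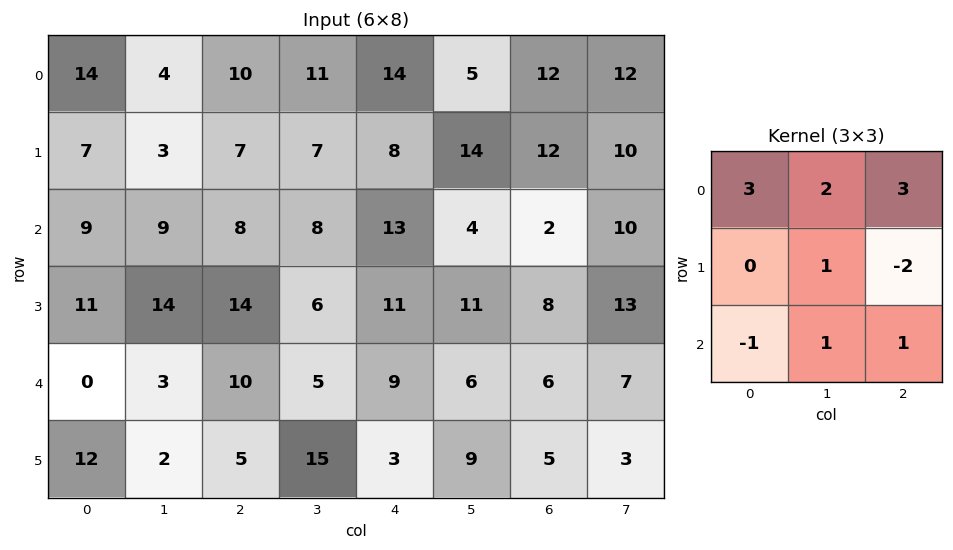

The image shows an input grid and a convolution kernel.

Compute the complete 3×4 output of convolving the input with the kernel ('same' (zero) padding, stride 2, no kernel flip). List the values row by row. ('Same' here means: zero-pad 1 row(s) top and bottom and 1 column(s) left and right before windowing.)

16 -1 19 -4
39 42 100 88
72 106 67 79

Output[0,0]: The receptive field on the zero-padded input at this output position is [0 0 0 / 0 14 4 / 0 7 3]. Elementwise product with the kernel and sum: 0·3 + 0·2 + 0·3 + 14·1 + 4·-2 + 0·-1 + 7·1 + 3·1.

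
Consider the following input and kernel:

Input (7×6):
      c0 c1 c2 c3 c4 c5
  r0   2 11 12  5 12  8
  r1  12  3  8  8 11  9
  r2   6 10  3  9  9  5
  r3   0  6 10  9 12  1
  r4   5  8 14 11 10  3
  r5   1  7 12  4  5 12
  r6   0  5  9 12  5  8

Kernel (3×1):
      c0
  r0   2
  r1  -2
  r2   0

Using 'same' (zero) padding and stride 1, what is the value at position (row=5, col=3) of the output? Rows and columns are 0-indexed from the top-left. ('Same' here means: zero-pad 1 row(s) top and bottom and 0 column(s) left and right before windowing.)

The receptive field on the zero-padded input at this output position is [11 / 4 / 12]. Elementwise product with the kernel and sum: 11·2 + 4·-2.

14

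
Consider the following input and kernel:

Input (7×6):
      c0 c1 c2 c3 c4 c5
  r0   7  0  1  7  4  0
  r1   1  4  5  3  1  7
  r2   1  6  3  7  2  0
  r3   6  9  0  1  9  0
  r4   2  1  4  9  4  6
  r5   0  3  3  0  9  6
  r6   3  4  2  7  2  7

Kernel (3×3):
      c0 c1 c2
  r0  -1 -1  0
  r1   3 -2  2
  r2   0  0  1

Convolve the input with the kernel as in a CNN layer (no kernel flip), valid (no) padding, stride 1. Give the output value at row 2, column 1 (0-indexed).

29

The receptive field on the input at this output position is [6 3 7 / 9 0 1 / 1 4 9]. Elementwise product with the kernel and sum: 6·-1 + 3·-1 + 9·3 + 0·-2 + 1·2 + 9·1.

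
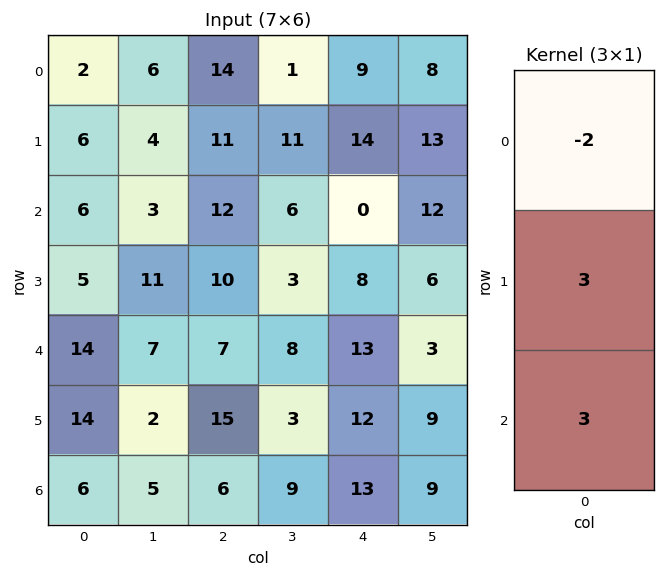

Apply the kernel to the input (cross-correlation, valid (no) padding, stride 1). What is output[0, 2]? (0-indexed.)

41

The receptive field on the input at this output position is [14 / 11 / 12]. Elementwise product with the kernel and sum: 14·-2 + 11·3 + 12·3.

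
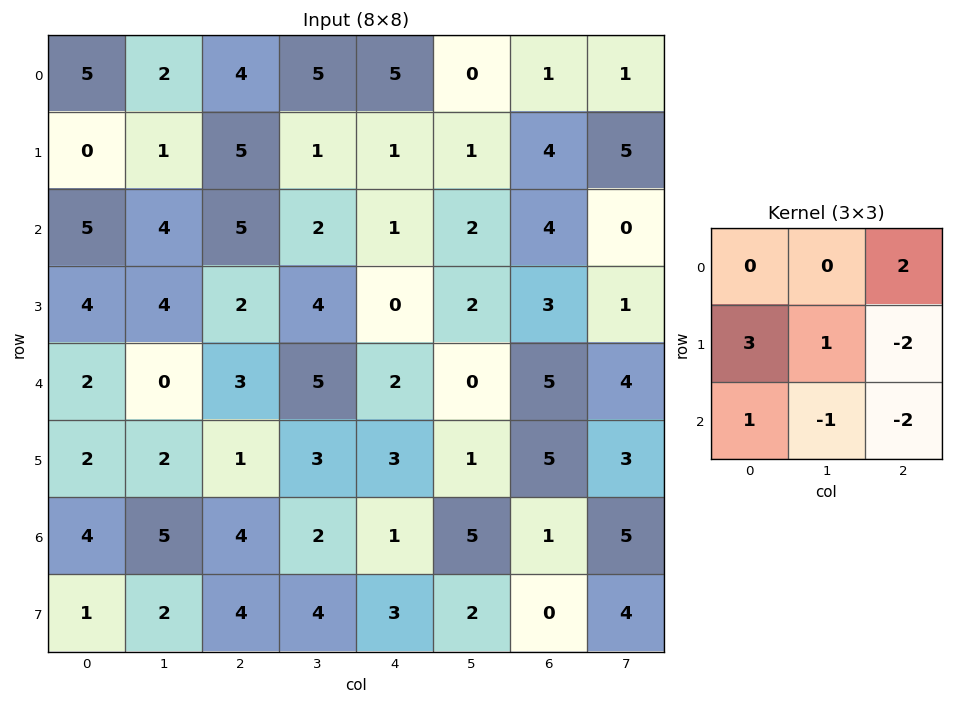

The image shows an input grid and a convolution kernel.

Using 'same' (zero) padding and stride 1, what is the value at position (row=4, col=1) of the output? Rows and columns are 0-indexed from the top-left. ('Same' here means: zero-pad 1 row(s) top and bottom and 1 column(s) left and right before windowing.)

2

The receptive field on the zero-padded input at this output position is [4 4 2 / 2 0 3 / 2 2 1]. Elementwise product with the kernel and sum: 2·2 + 2·3 + 0·1 + 3·-2 + 2·1 + 2·-1 + 1·-2.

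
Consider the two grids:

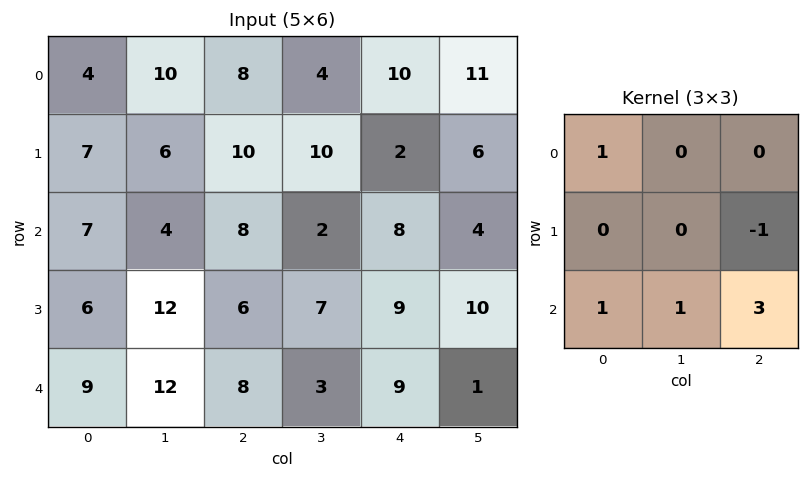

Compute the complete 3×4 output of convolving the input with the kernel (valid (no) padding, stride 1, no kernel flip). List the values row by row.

Output[0,0]: The receptive field on the input at this output position is [4 10 8 / 7 6 10 / 7 4 8]. Elementwise product with the kernel and sum: 4·1 + 10·-1 + 7·1 + 4·1 + 8·3.

29 18 40 20
35 43 42 52
46 26 37 7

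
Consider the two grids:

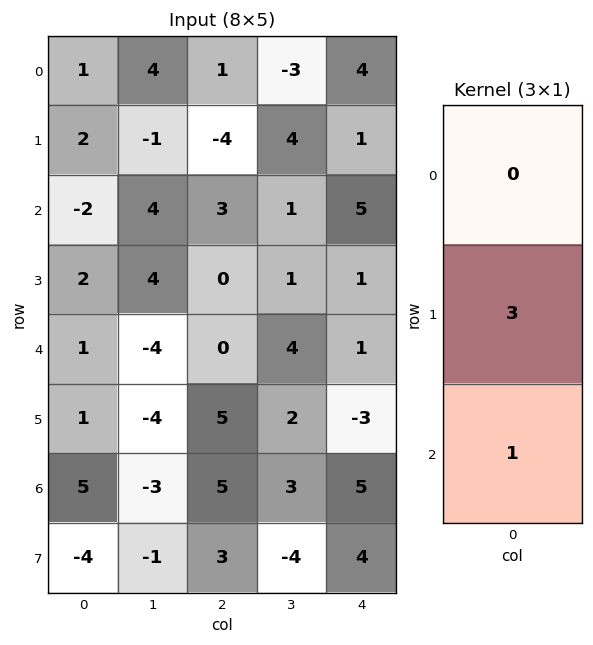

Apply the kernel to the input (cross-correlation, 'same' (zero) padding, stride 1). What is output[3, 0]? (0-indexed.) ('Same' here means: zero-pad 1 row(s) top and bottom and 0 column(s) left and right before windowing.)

The receptive field on the zero-padded input at this output position is [-2 / 2 / 1]. Elementwise product with the kernel and sum: 2·3 + 1·1.

7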